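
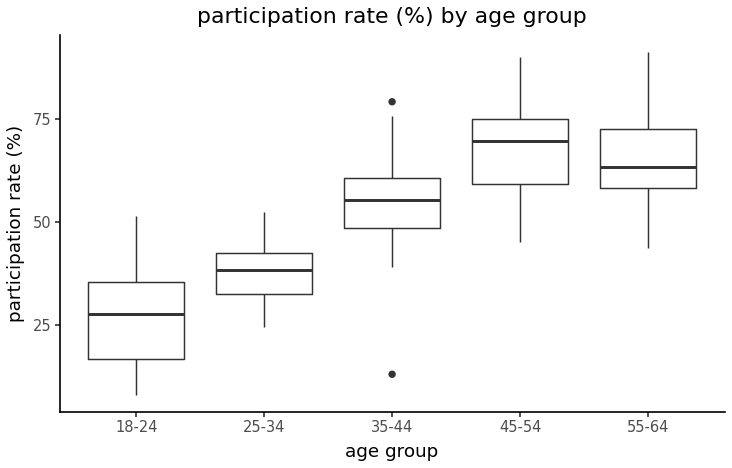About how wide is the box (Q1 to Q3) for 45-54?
≈ 15

Q3 ≈ 75, Q1 ≈ 60; IQR ≈ 15.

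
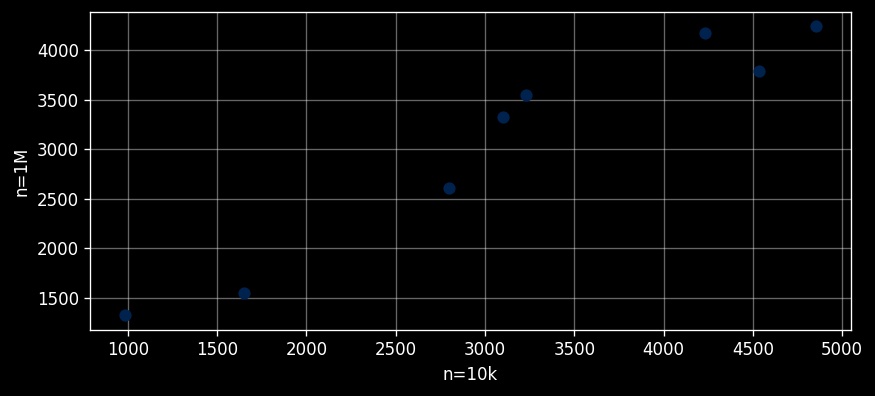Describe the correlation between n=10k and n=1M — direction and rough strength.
positive, strong

Points are positively correlated; strong (|r| ≈ 1.0).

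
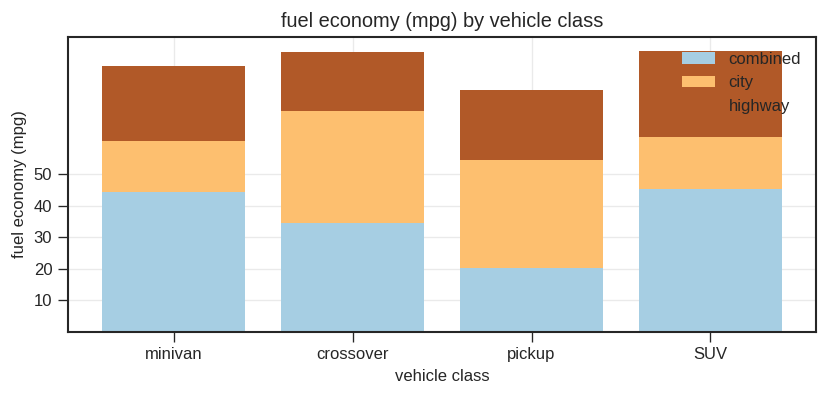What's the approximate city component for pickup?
≈ 30

city top ≈ 50, bottom ≈ 20; segment ≈ 30.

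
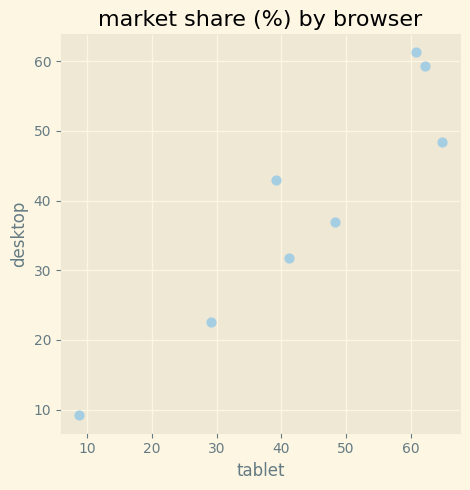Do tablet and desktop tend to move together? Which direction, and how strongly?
positive, strong

Points are positively correlated; strong (|r| ≈ 0.9).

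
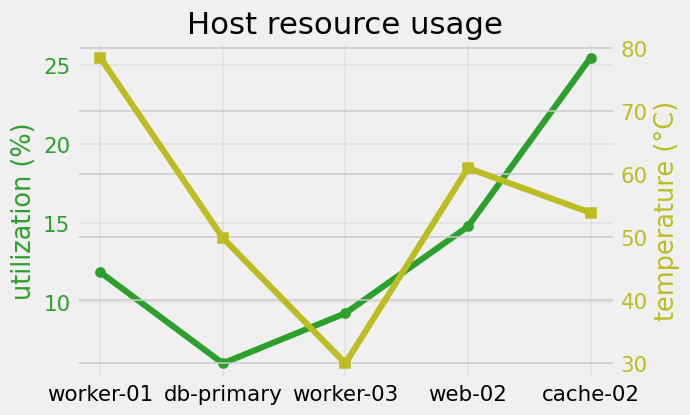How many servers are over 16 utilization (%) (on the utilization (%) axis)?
Above 16: cache-02.

1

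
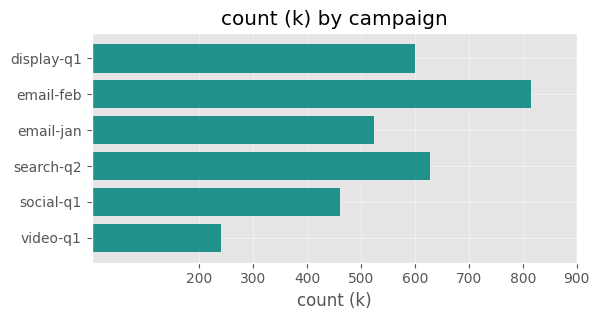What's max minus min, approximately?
≈ 600

Max email-feb ≈ 800, min video-q1 ≈ 200; range ≈ 600.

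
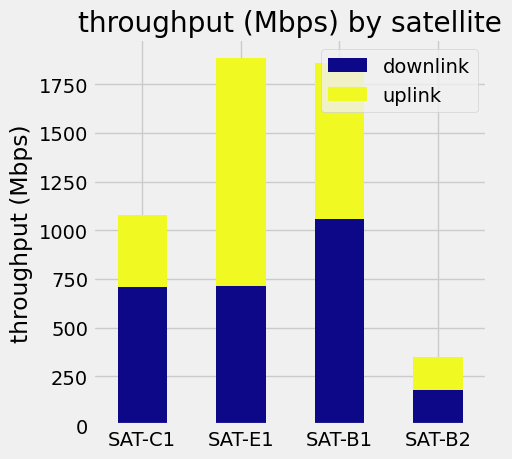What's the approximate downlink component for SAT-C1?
≈ 800

downlink top ≈ 800, bottom ≈ 0; segment ≈ 800.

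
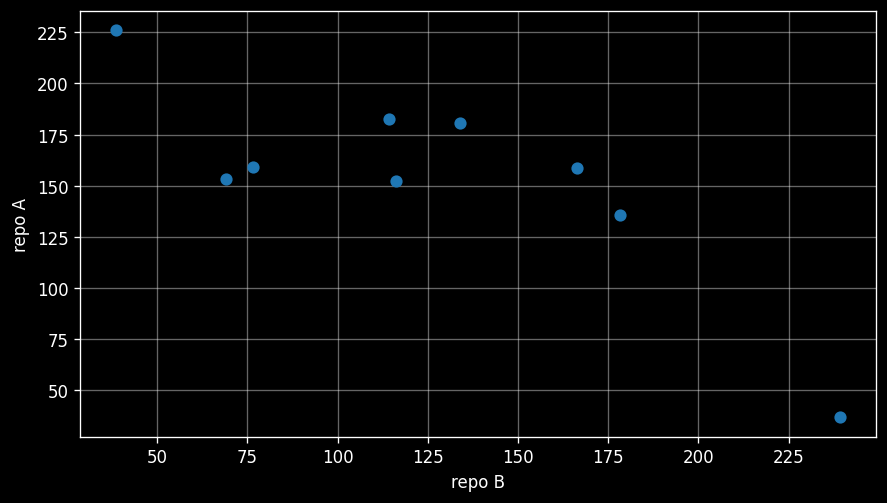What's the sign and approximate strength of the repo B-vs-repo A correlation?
negative, strong

Points are negatively correlated; strong (|r| ≈ 0.8).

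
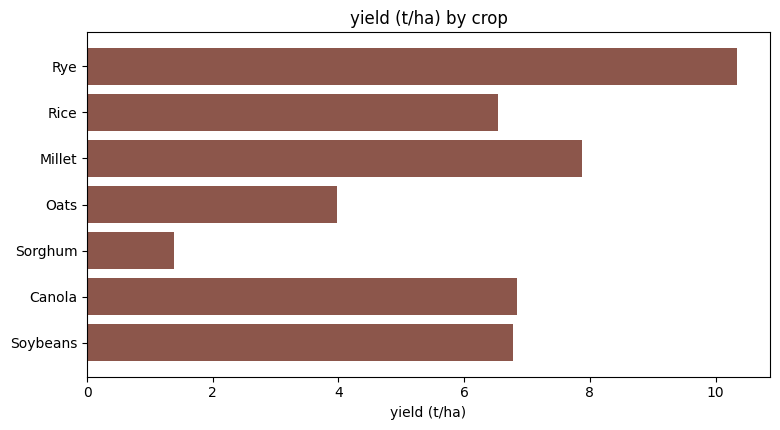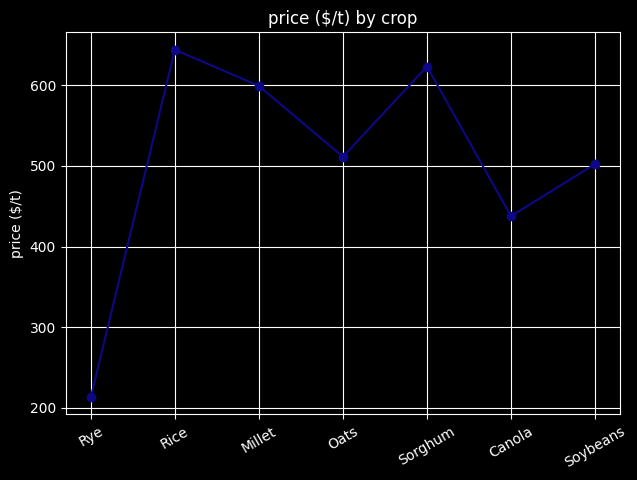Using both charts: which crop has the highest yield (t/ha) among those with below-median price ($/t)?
Rye

Chart 2 median price ($/t) ≈ 500; below-median crops: Rye, Canola, Soybeans. Among those, Rye has the highest yield (t/ha) (≈ 10).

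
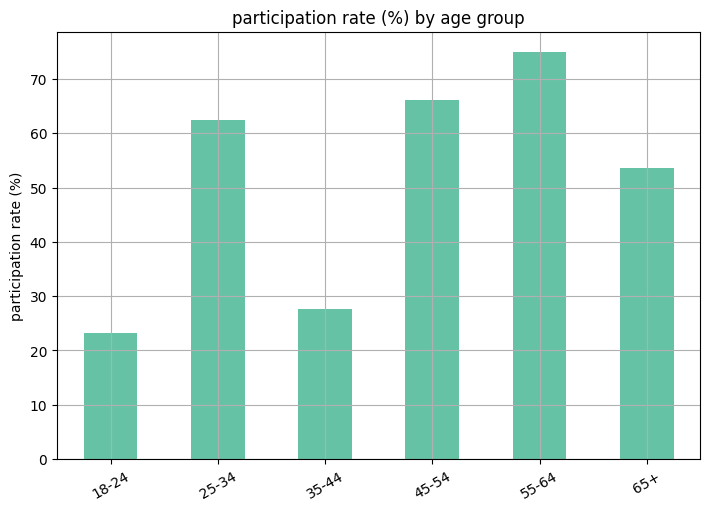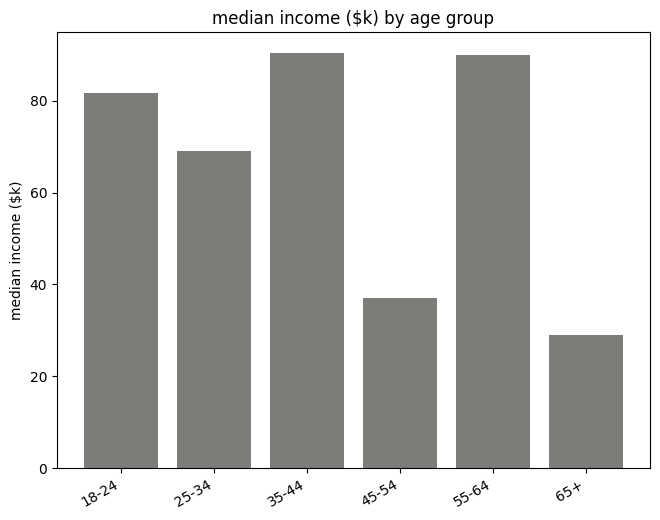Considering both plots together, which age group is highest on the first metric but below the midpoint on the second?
45-54

Chart 2 median median income ($k) ≈ 80; below-median age groups: 25-34, 45-54, 65+. Among those, 45-54 has the highest participation rate (%) (≈ 70).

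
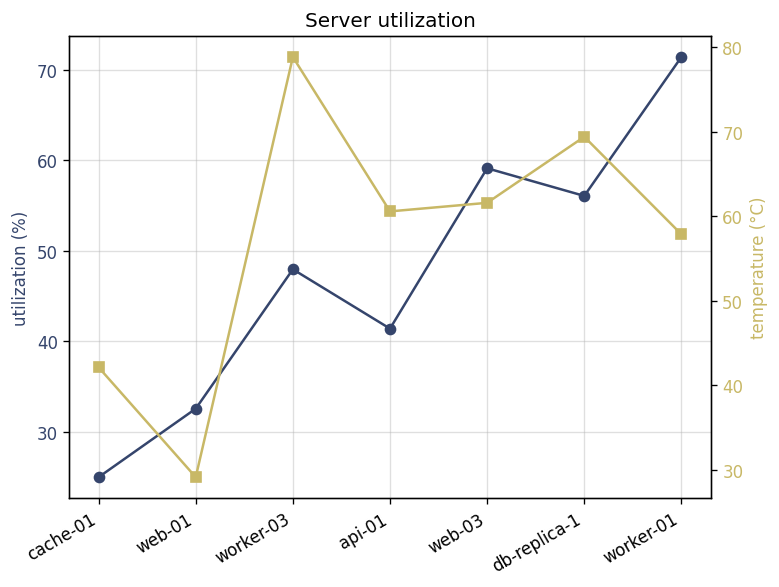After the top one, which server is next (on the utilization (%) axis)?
web-03

Top 3 (on the utilization (%) axis): worker-01 ≈ 70, web-03 ≈ 60, db-replica-1 ≈ 55.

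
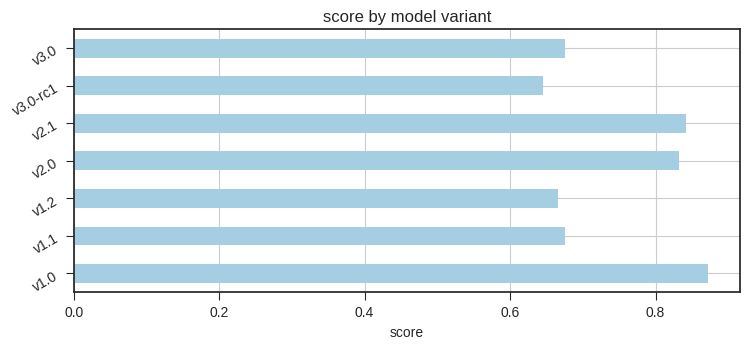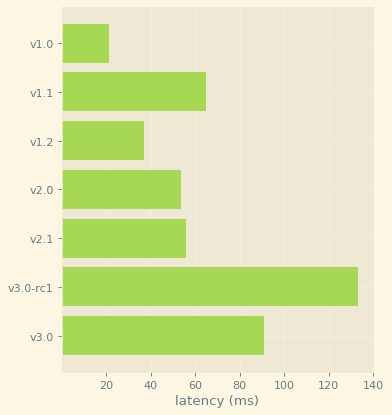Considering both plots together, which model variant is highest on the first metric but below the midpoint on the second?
Chart 2 median latency (ms) ≈ 60; below-median model variants: v1.0, v1.2, v2.0. Among those, v1.0 has the highest score (≈ 0.9).

v1.0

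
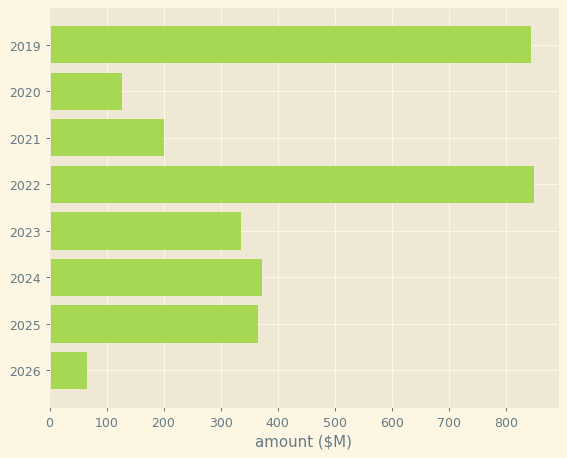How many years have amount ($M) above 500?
Above 500: 2019, 2022.

2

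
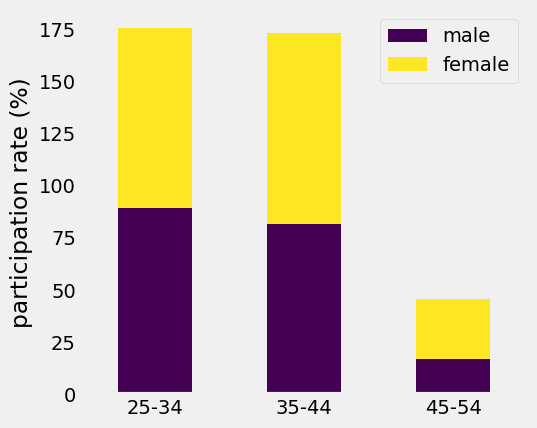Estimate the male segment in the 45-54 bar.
≈ 20

male top ≈ 20, bottom ≈ 0; segment ≈ 20.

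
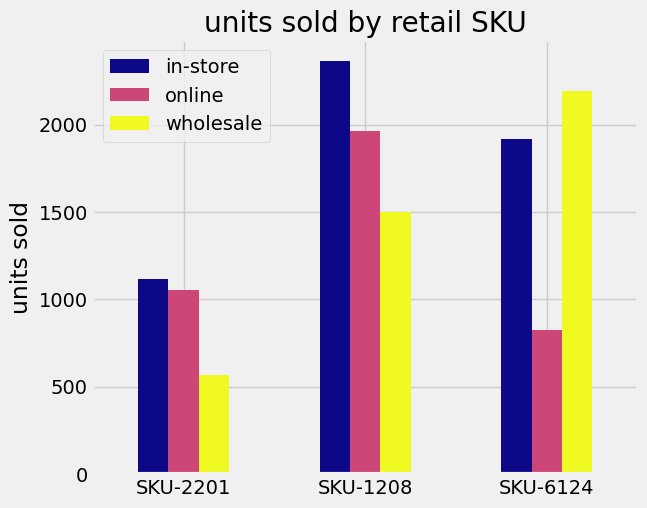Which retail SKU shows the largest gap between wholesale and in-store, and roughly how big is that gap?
SKU-1208: wholesale ≈ 1600, in-store ≈ 2400 → gap ≈ 800. Next-largest (SKU-2201) is only ≈ 600.

SKU-1208, ≈ 800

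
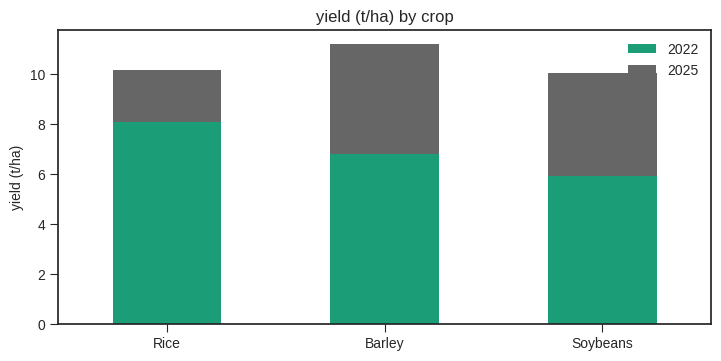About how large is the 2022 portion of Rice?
2022 top ≈ 8, bottom ≈ 0; segment ≈ 8.

≈ 8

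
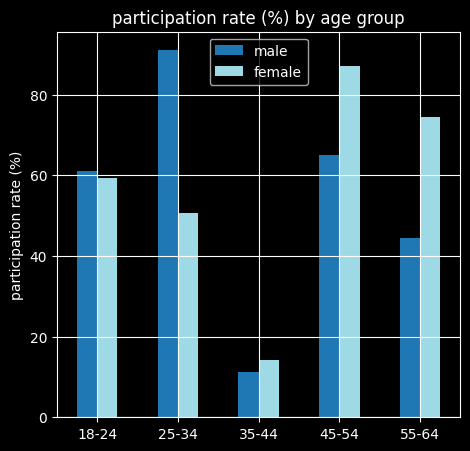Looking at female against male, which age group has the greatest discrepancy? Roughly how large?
25-34: female ≈ 50, male ≈ 90 → gap ≈ 40. Next-largest (55-64) is only ≈ 30.

25-34, ≈ 40 %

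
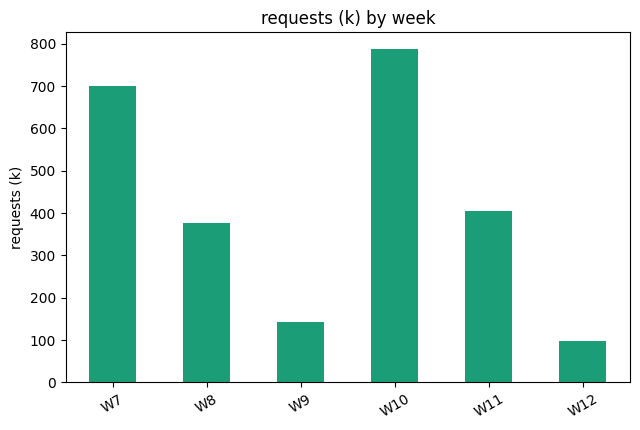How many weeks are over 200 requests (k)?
Above 200: W7, W8, W10, W11.

4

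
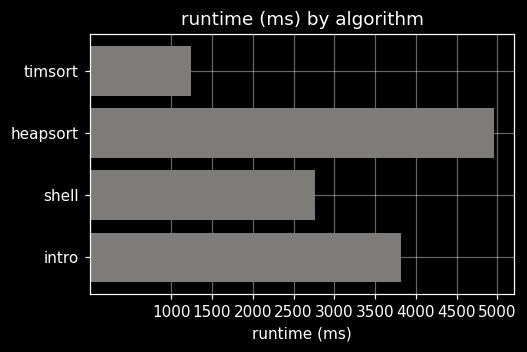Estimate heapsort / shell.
≈ 1.67×

heapsort ≈ 5000, shell ≈ 3000; 5000/3000 ≈ 1.67.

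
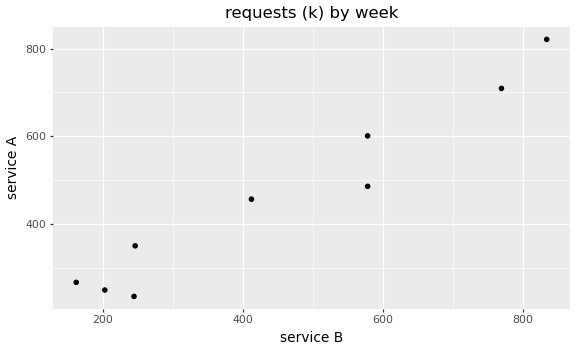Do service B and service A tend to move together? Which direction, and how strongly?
Points are positively correlated; strong (|r| ≈ 1.0).

positive, strong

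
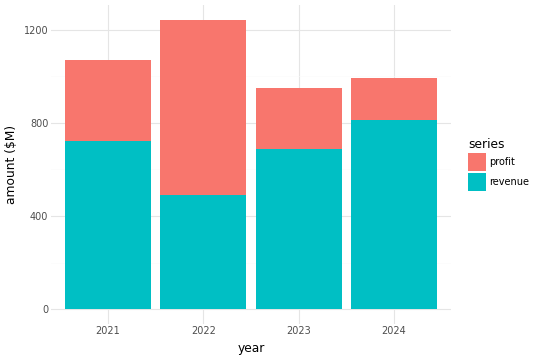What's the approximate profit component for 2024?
≈ 200

profit top ≈ 1000, bottom ≈ 800; segment ≈ 200.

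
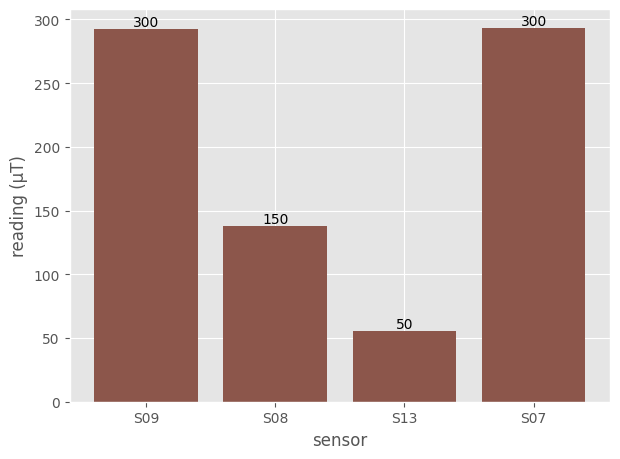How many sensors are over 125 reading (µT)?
Above 125: S09, S08, S07.

3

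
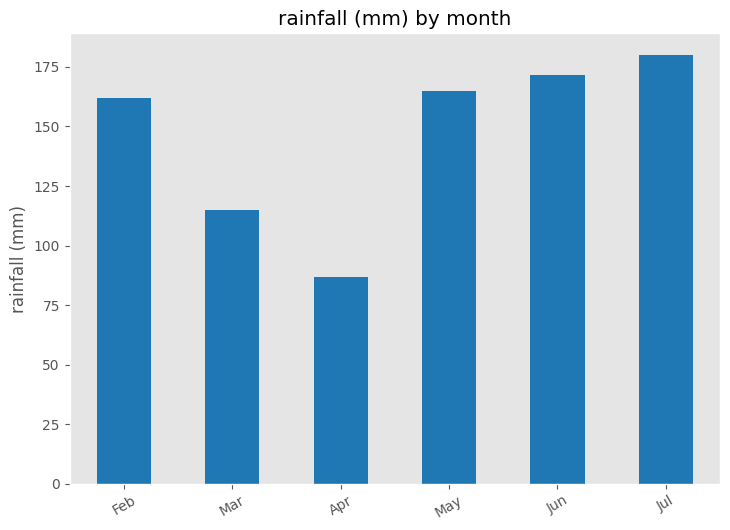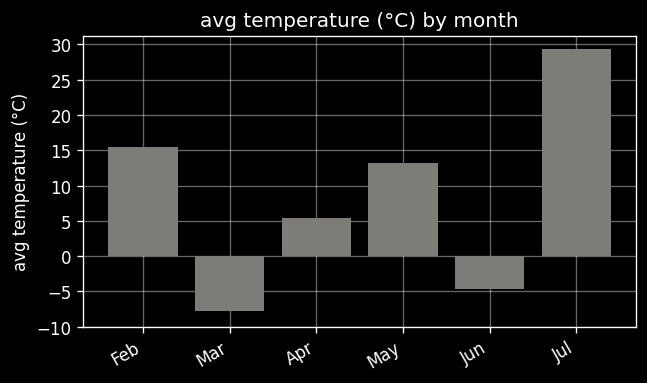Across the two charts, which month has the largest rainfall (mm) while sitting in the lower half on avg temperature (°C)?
Chart 2 median avg temperature (°C) ≈ 10; below-median months: Mar, Apr, Jun. Among those, Jun has the highest rainfall (mm) (≈ 180).

Jun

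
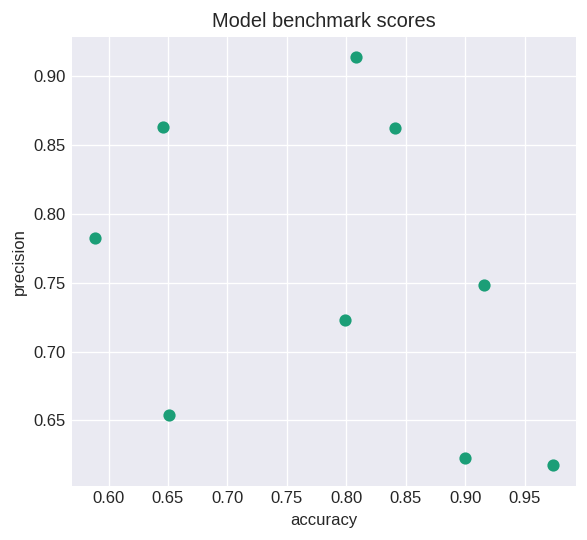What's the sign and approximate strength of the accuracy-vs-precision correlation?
negative, weak

Points are negatively correlated; weak (|r| ≈ 0.3).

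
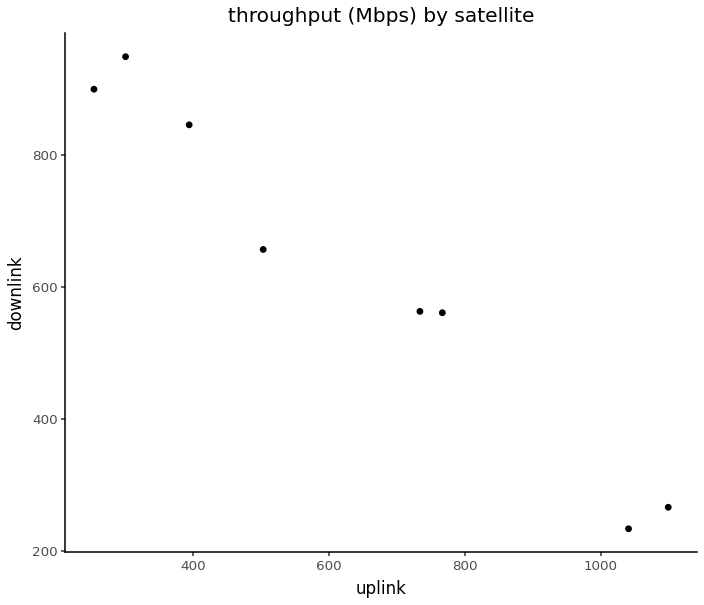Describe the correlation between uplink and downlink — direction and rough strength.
negative, strong

Points are negatively correlated; strong (|r| ≈ 1.0).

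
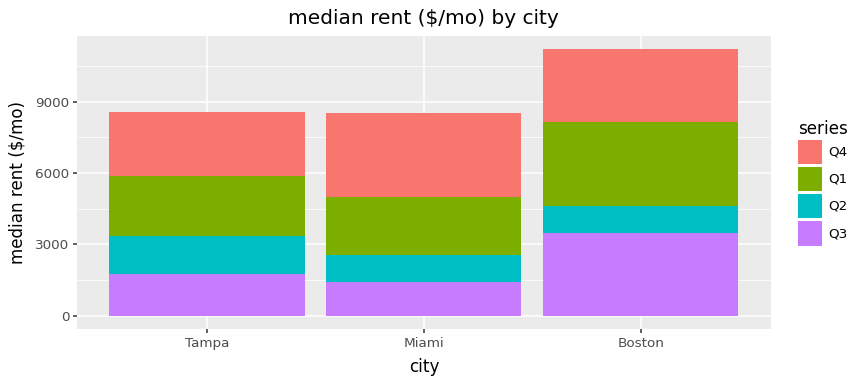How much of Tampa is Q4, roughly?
≈ 3000

Q4 top ≈ 9000, bottom ≈ 6000; segment ≈ 3000.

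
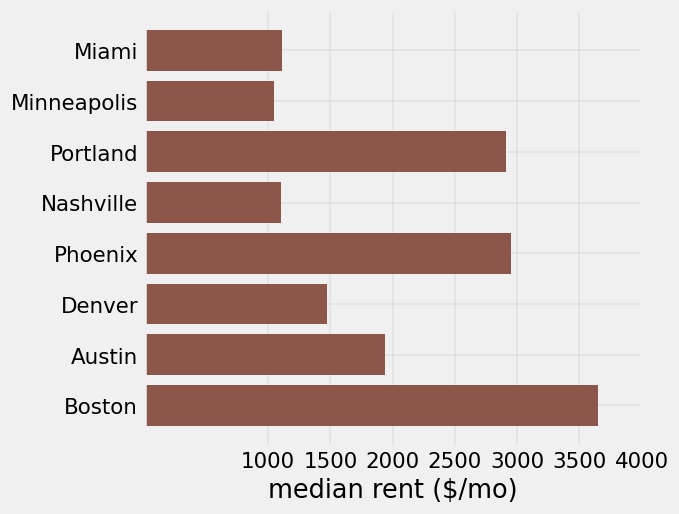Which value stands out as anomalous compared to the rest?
Boston ≈ 3500; the rest sit between ≈ 1000 and ≈ 3000.

Boston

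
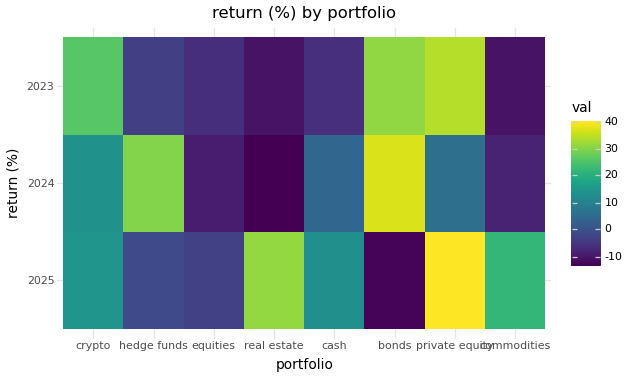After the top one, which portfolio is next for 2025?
real estate

Top 3 for 2025: private equity ≈ 40, real estate ≈ 30, commodities ≈ 20.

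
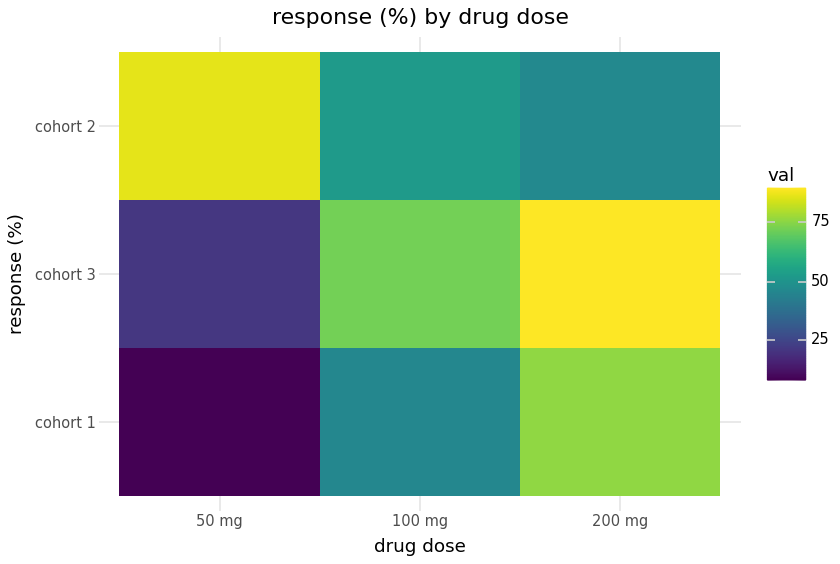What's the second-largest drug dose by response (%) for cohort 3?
Top 3 for cohort 3: 200 mg ≈ 90, 100 mg ≈ 70, 50 mg ≈ 20.

100 mg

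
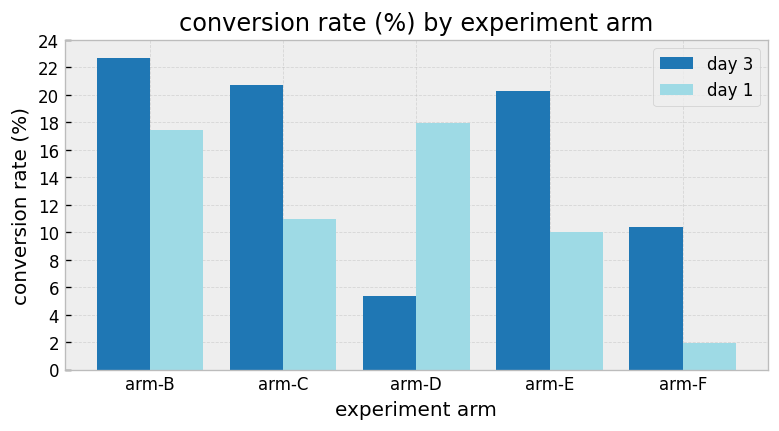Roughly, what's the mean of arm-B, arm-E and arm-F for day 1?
(18 + 10 + 2) / 3 ≈ 10.

≈ 10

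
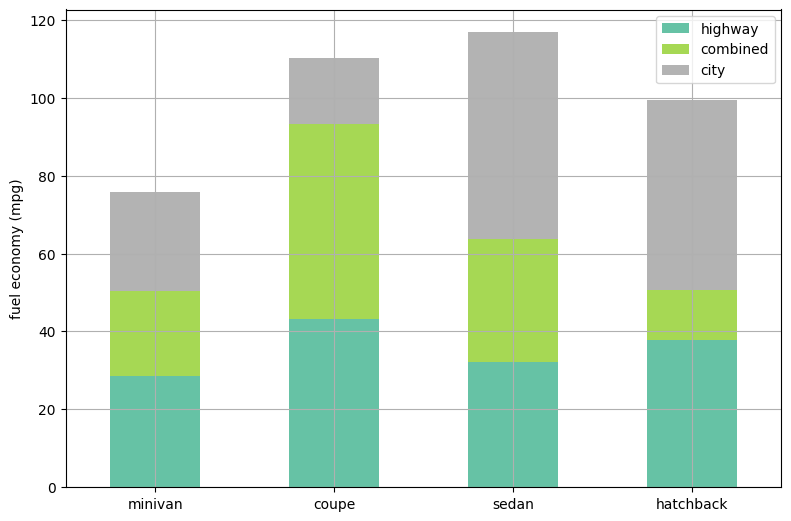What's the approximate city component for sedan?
≈ 60

city top ≈ 120, bottom ≈ 60; segment ≈ 60.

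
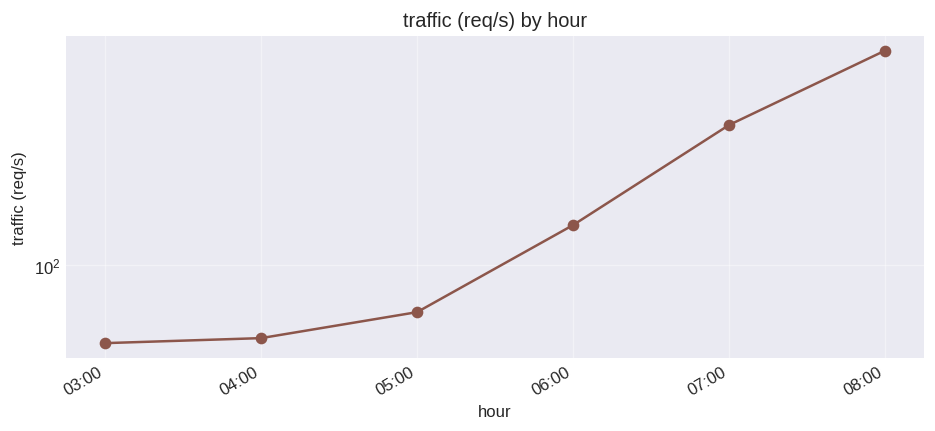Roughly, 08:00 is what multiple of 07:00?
08:00 ≈ 500, 07:00 ≈ 300; 500/300 ≈ 1.67.

≈ 1.67×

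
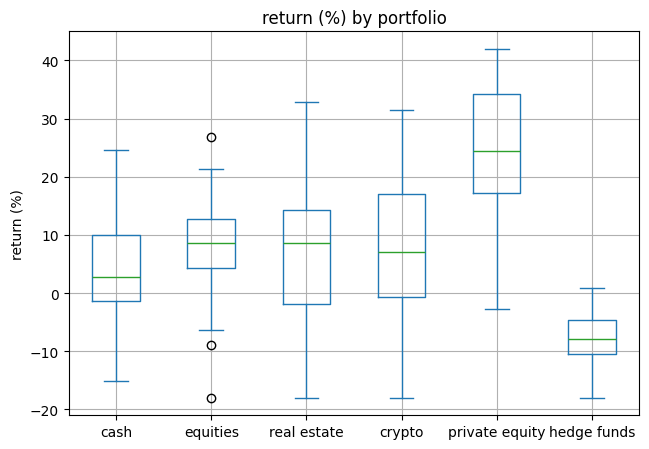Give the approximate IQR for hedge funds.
Q3 ≈ -5, Q1 ≈ -10; IQR ≈ 5.

≈ 5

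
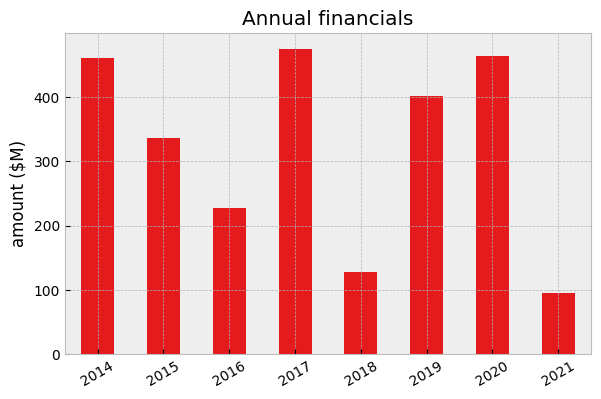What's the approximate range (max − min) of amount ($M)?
≈ 400

Max 2017 ≈ 500, min 2021 ≈ 100; range ≈ 400.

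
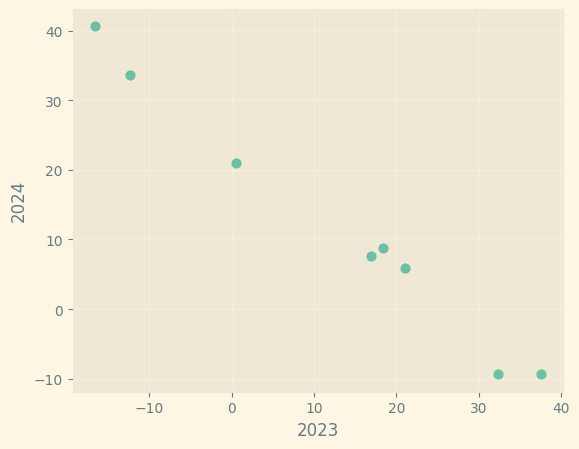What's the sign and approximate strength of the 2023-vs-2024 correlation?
negative, strong

Points are negatively correlated; strong (|r| ≈ 1.0).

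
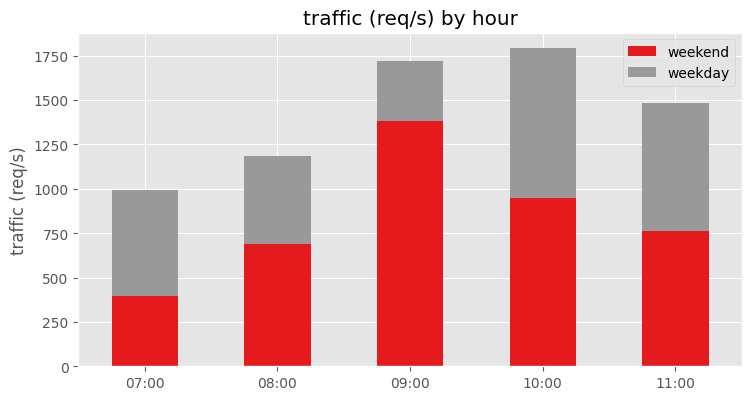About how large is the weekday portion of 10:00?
≈ 800

weekday top ≈ 1800, bottom ≈ 1000; segment ≈ 800.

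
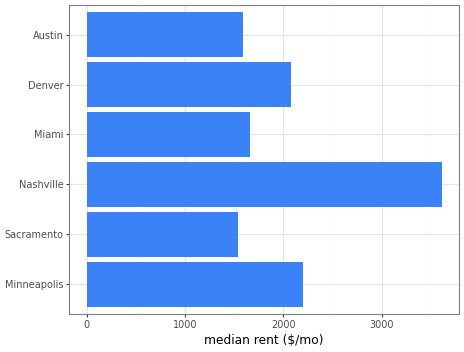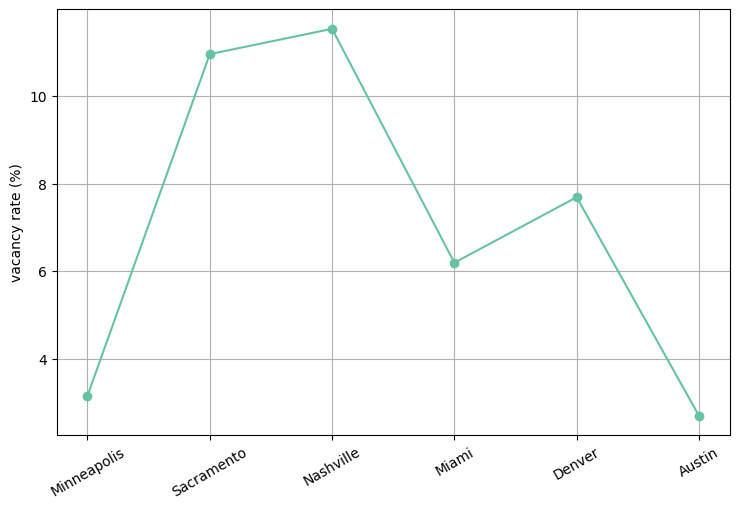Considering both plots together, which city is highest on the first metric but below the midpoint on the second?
Chart 2 median vacancy rate (%) ≈ 6; below-median cities: Minneapolis, Miami, Austin. Among those, Minneapolis has the highest median rent ($/mo) (≈ 2000).

Minneapolis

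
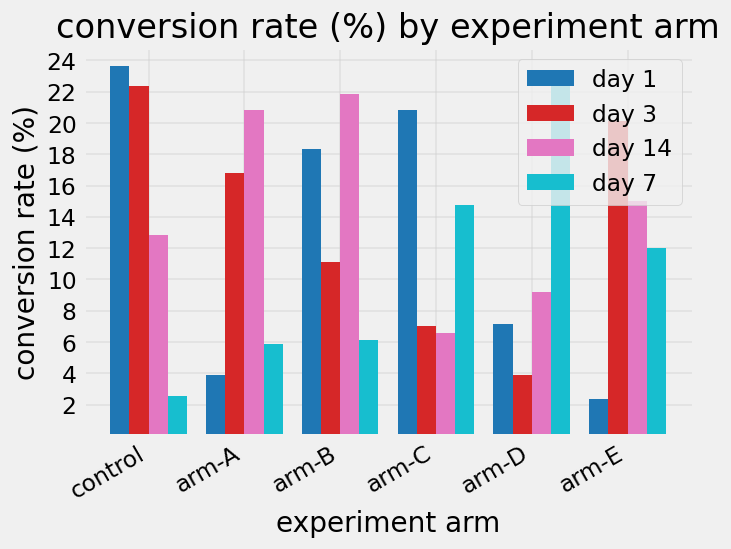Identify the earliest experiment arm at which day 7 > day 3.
arm-B: day 7 ≈ 6 vs day 3 ≈ 12 (not yet); arm-C: day 7 ≈ 14 vs day 3 ≈ 8 (first crossover).

arm-C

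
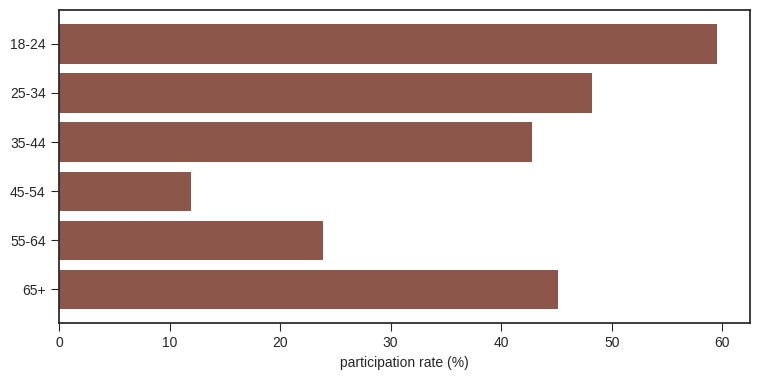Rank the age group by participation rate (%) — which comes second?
Top 3: 18-24 ≈ 60, 25-34 ≈ 50, 65+ ≈ 45.

25-34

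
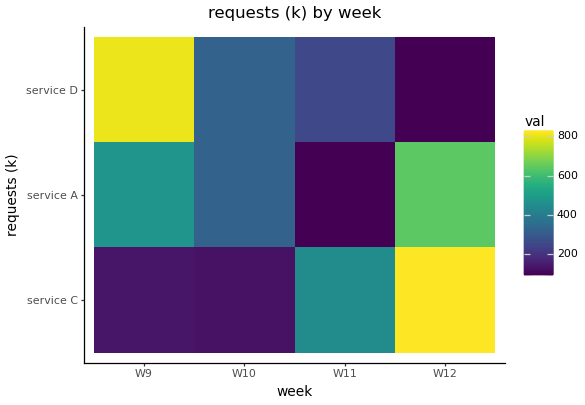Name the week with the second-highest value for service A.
Top 3 for service A: W12 ≈ 600, W9 ≈ 500, W10 ≈ 300.

W9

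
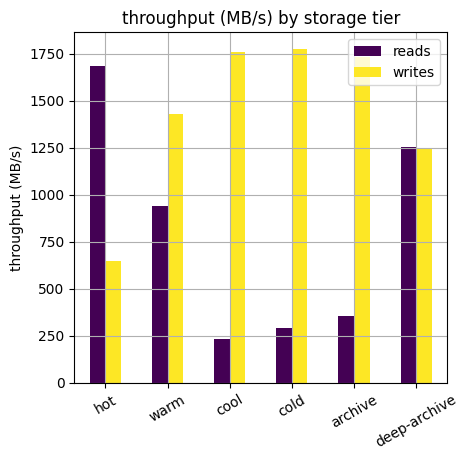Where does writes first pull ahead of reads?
hot: writes ≈ 600 vs reads ≈ 1600 (not yet); warm: writes ≈ 1400 vs reads ≈ 1000 (first crossover).

warm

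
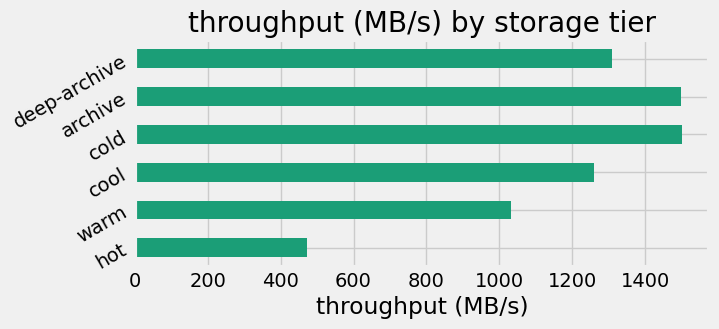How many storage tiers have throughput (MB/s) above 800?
Above 800: warm, cool, cold, archive, deep-archive.

5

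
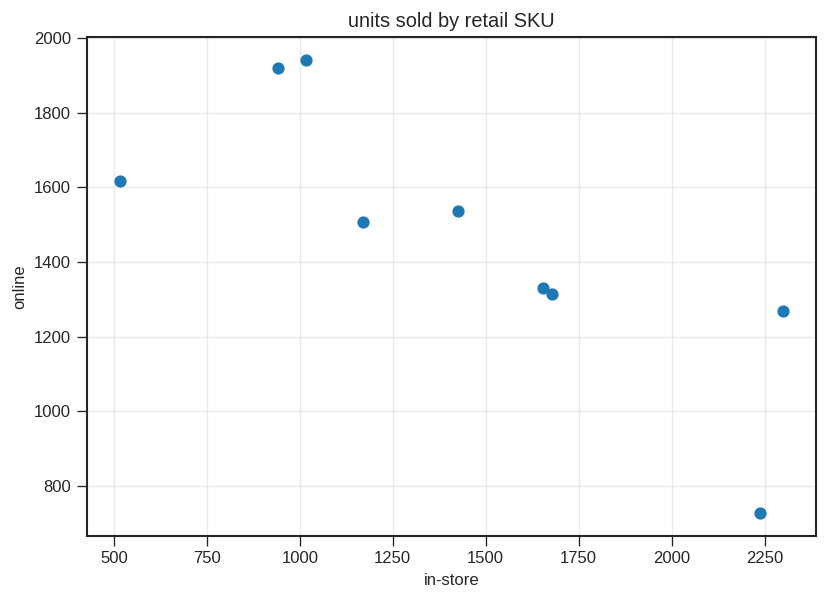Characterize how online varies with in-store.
negative, strong

Points are negatively correlated; strong (|r| ≈ 0.8).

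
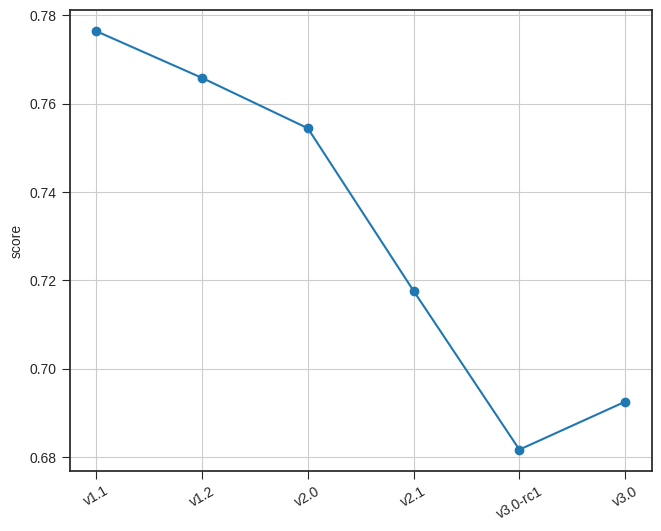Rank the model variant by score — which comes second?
v1.2

Top 3: v1.1 ≈ 0.78, v1.2 ≈ 0.77, v2.0 ≈ 0.75.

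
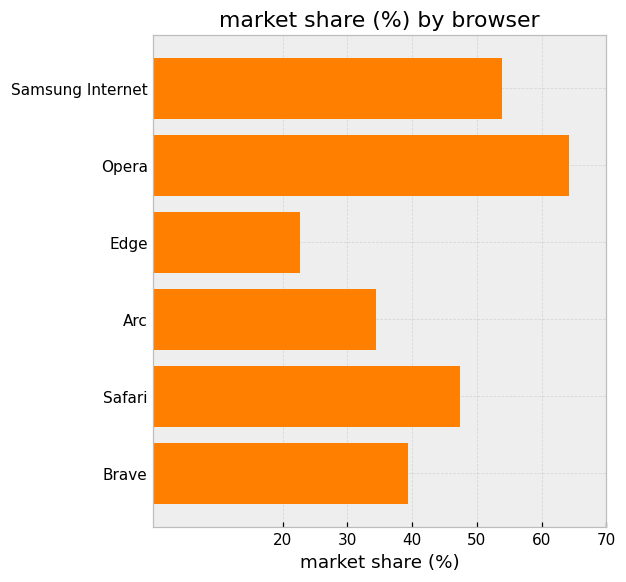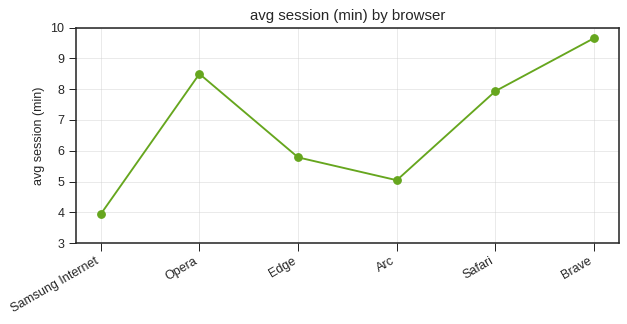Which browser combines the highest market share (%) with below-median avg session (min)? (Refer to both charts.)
Samsung Internet

Chart 2 median avg session (min) ≈ 7; below-median browsers: Samsung Internet, Edge, Arc. Among those, Samsung Internet has the highest market share (%) (≈ 50).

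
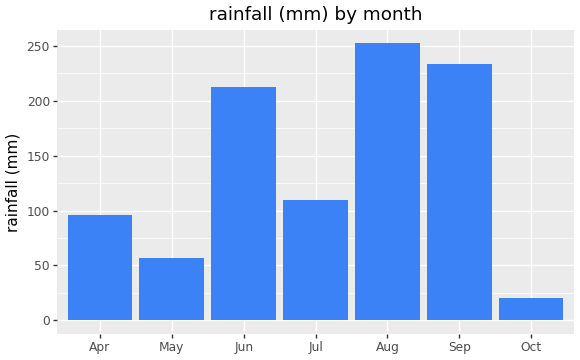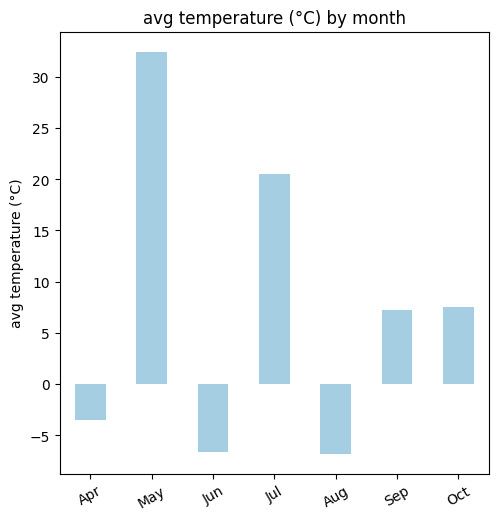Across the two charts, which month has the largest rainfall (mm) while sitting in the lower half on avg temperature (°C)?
Aug

Chart 2 median avg temperature (°C) ≈ 5; below-median months: Apr, Jun, Aug. Among those, Aug has the highest rainfall (mm) (≈ 250).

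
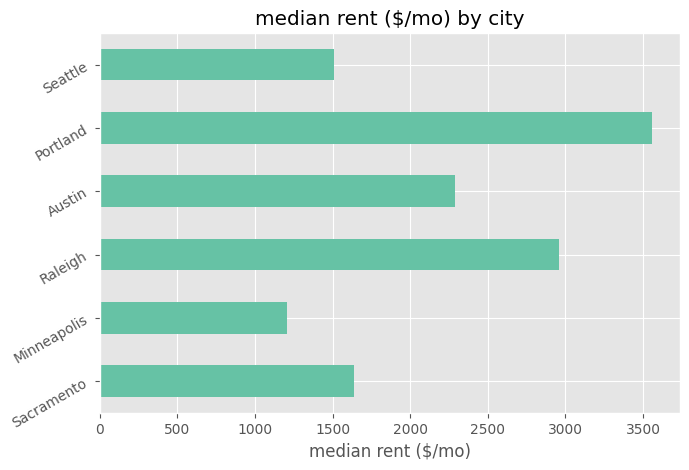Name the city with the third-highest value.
Austin

Top 4: Portland ≈ 3500, Raleigh ≈ 3000, Austin ≈ 2500, Sacramento ≈ 1500.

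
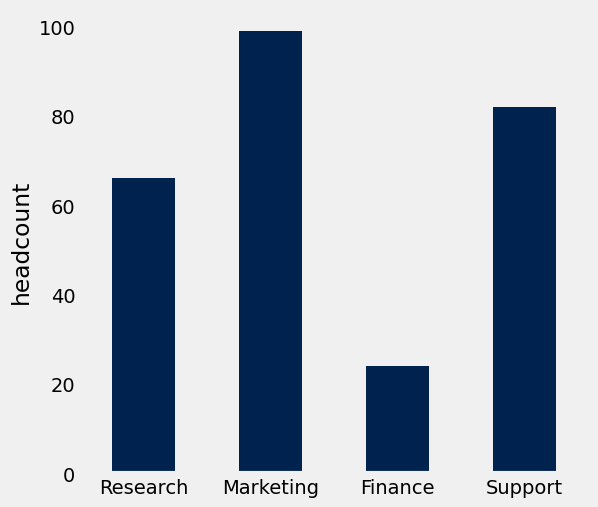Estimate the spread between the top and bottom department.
Max Marketing ≈ 100, min Finance ≈ 20; range ≈ 80.

≈ 80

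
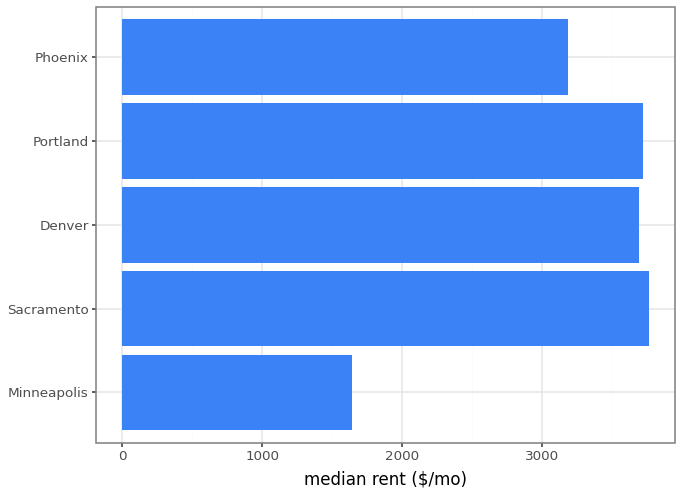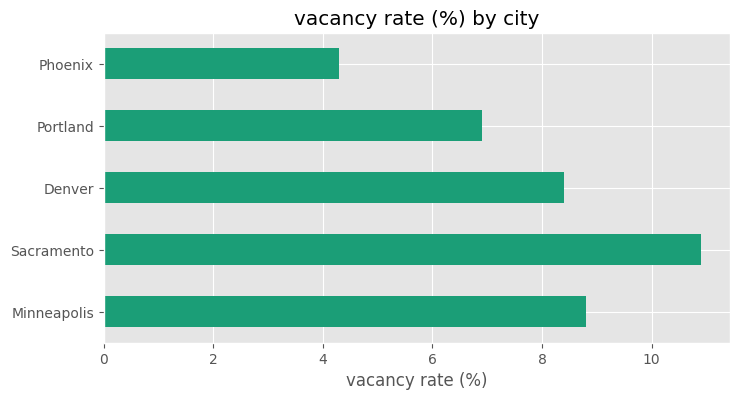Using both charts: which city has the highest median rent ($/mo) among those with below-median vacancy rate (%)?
Portland

Chart 2 median vacancy rate (%) ≈ 8; below-median cities: Portland, Phoenix. Among those, Portland has the highest median rent ($/mo) (≈ 3500).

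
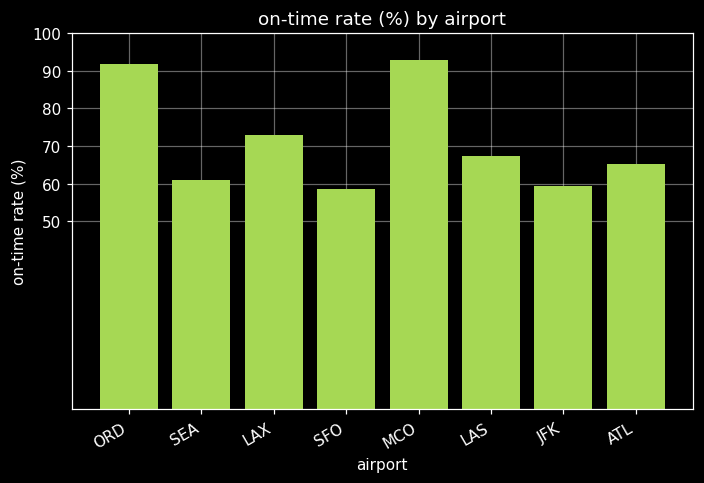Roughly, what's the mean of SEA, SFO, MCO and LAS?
≈ 70

(60 + 60 + 90 + 70) / 4 ≈ 70.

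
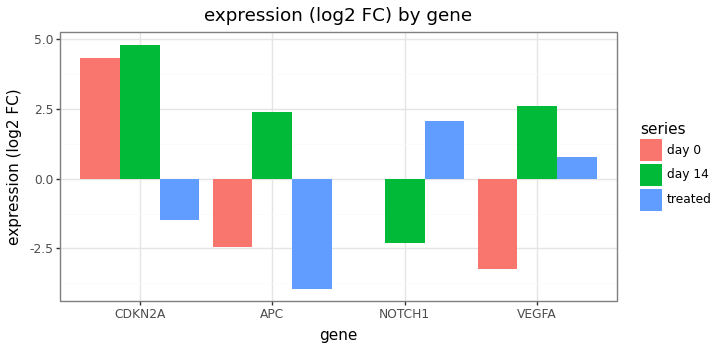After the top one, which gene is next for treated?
Top 3 for treated: NOTCH1 ≈ 2, VEGFA ≈ 1, CDKN2A ≈ -1.

VEGFA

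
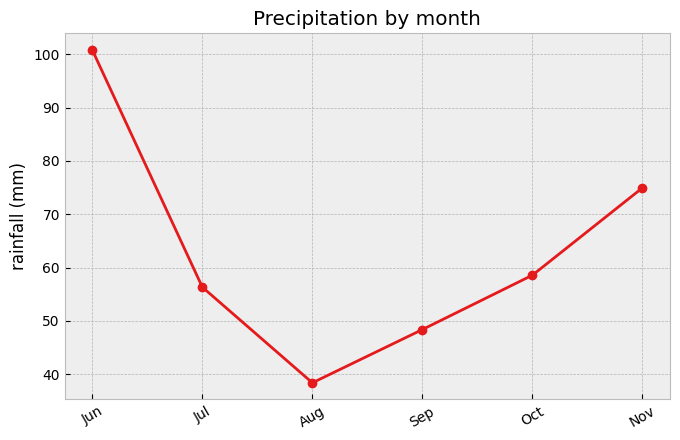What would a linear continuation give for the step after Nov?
Last three: 50, 60, 70 → slope ≈ 10/step → next ≈ 80.

≈ 80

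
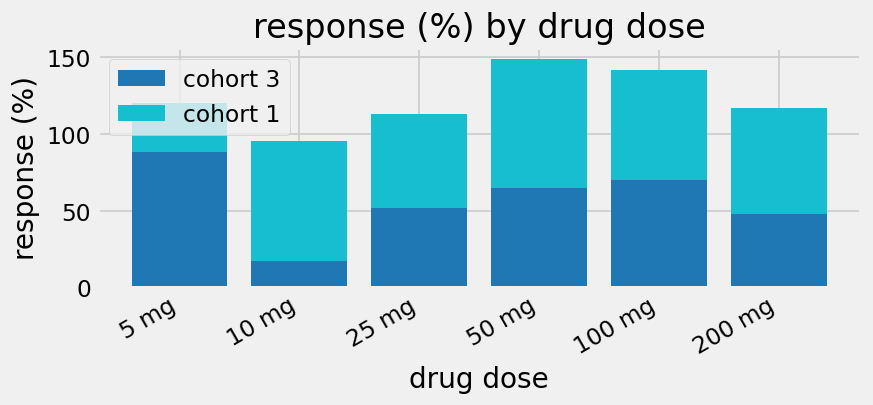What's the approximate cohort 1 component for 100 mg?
≈ 60

cohort 1 top ≈ 140, bottom ≈ 80; segment ≈ 60.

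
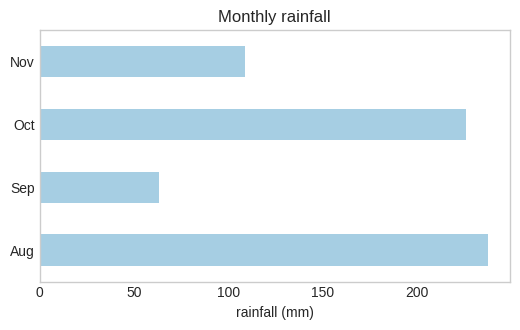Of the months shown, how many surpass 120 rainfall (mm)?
2

Above 120: Aug, Oct.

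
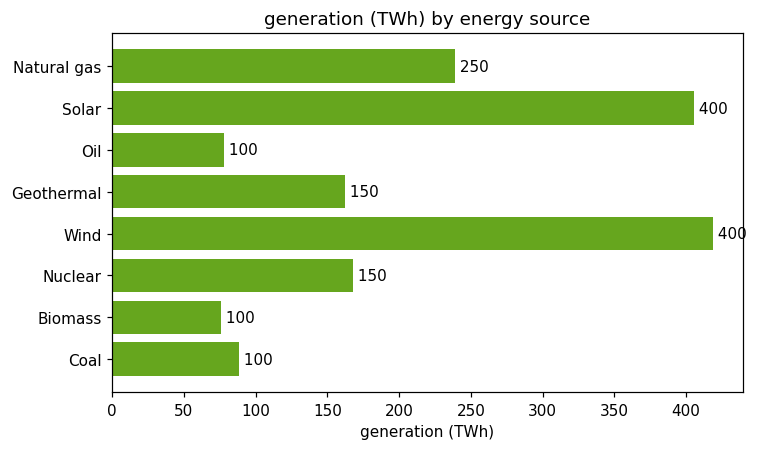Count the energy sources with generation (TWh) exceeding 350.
2

Above 350: Solar, Wind.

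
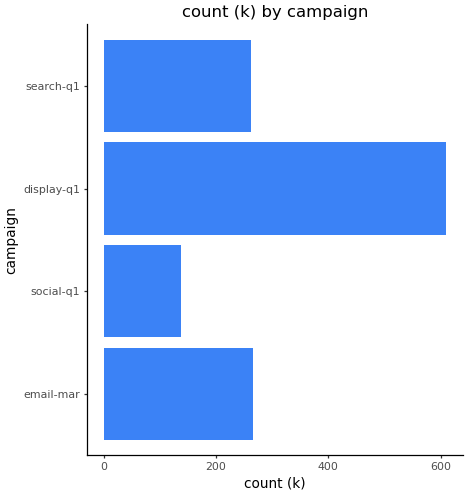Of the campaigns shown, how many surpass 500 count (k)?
1

Above 500: display-q1.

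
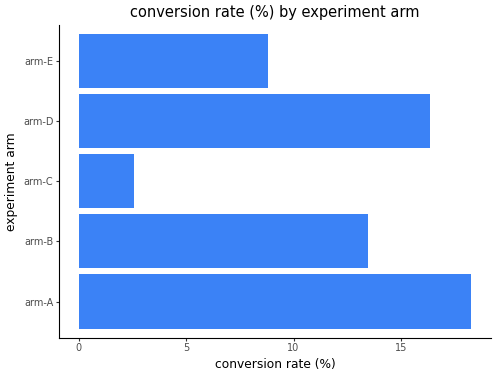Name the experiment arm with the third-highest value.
arm-B

Top 4: arm-A ≈ 18, arm-D ≈ 16, arm-B ≈ 14, arm-E ≈ 8.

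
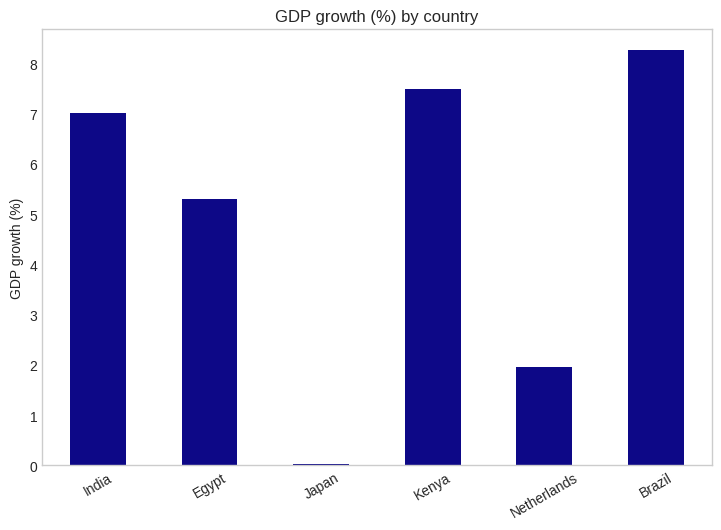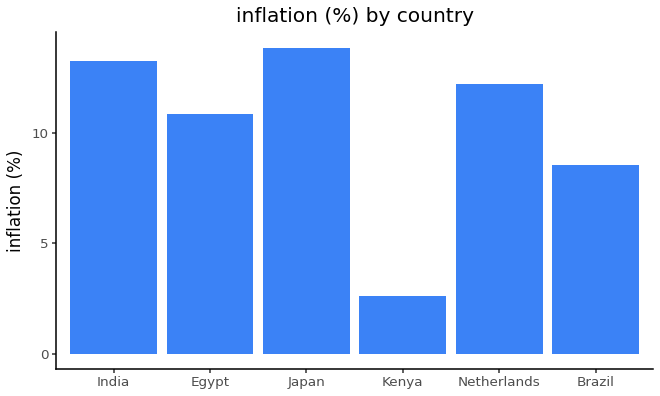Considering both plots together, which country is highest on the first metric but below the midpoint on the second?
Brazil

Chart 2 median inflation (%) ≈ 12; below-median countries: Egypt, Kenya, Brazil. Among those, Brazil has the highest GDP growth (%) (≈ 8).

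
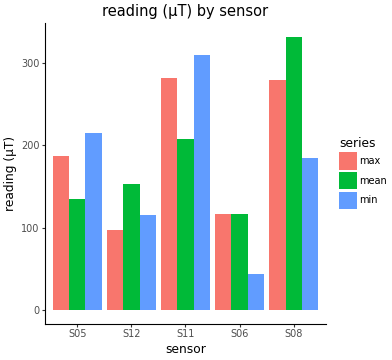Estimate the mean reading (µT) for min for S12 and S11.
≈ 200

(100 + 300) / 2 ≈ 200.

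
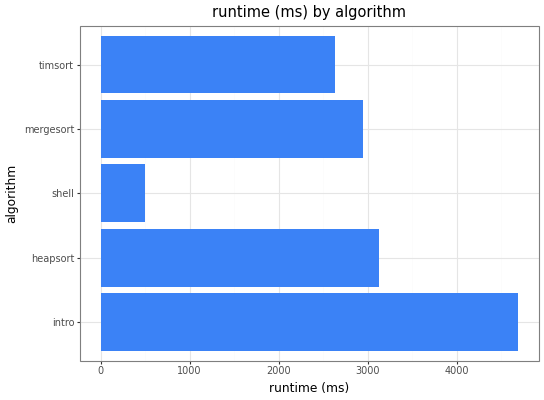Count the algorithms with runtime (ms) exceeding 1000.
4

Above 1000: intro, heapsort, mergesort, timsort.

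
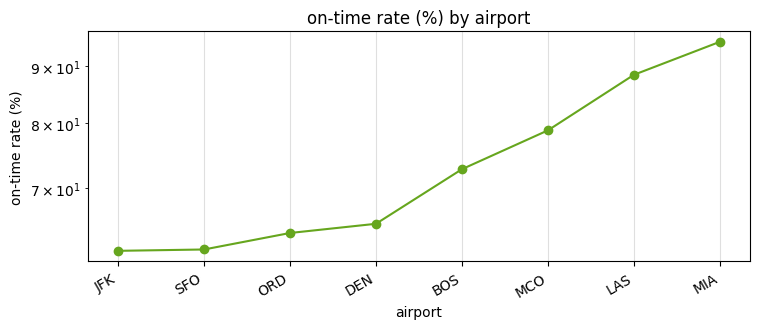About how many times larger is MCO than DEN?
MCO ≈ 80, DEN ≈ 65; 80/65 ≈ 1.23.

≈ 1.23×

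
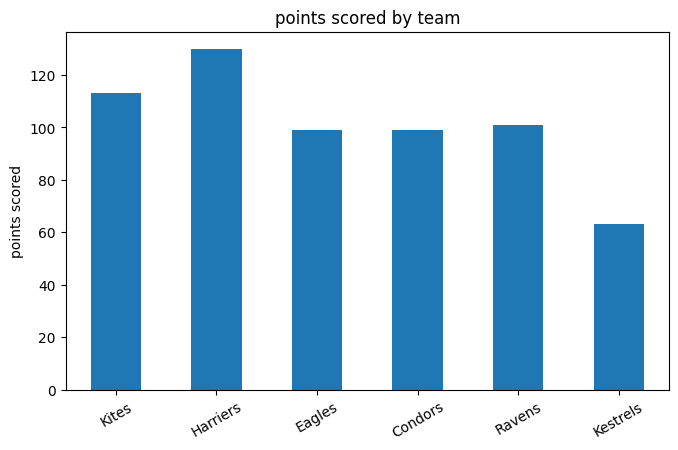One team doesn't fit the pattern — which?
Kestrels

Kestrels ≈ 60; the rest sit between ≈ 100 and ≈ 120.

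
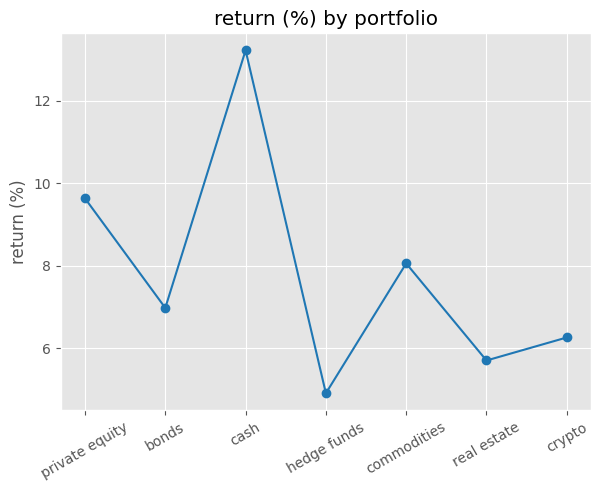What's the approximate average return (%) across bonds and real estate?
≈ 6

(7 + 6) / 2 ≈ 6.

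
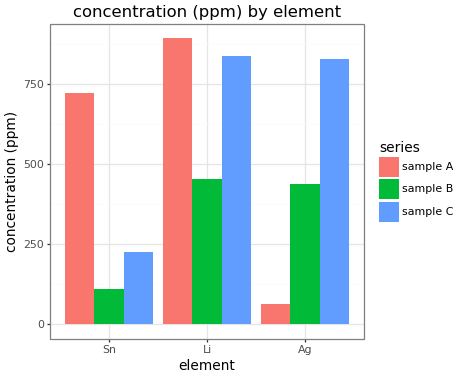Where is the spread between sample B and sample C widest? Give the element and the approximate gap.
Ag: sample B ≈ 400, sample C ≈ 800 → gap ≈ 400. Next-largest (Li) is only ≈ 300.

Ag, ≈ 400 ppm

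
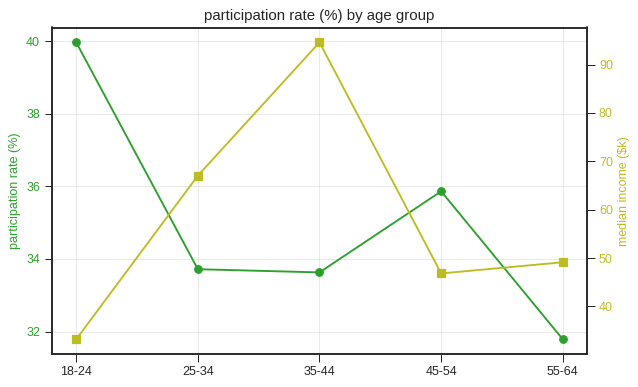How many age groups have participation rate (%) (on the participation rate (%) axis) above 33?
4

Above 33: 18-24, 25-34, 35-44, 45-54.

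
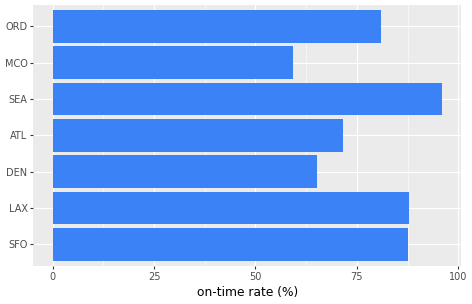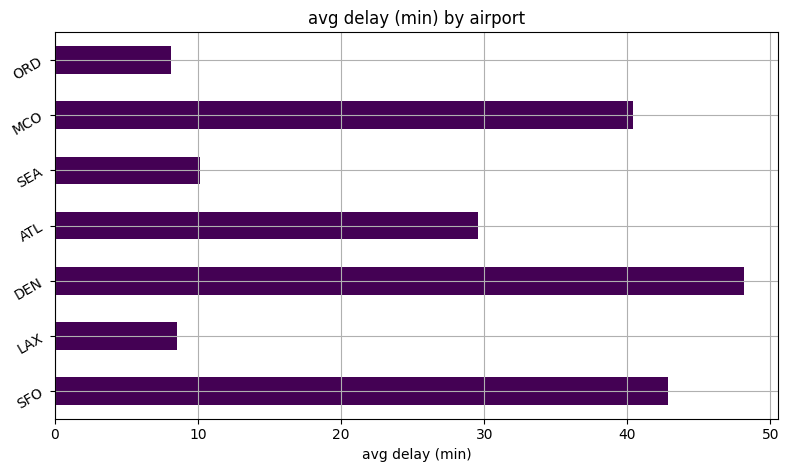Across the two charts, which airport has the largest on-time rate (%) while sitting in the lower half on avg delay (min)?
SEA

Chart 2 median avg delay (min) ≈ 30; below-median airports: LAX, SEA, ORD. Among those, SEA has the highest on-time rate (%) (≈ 100).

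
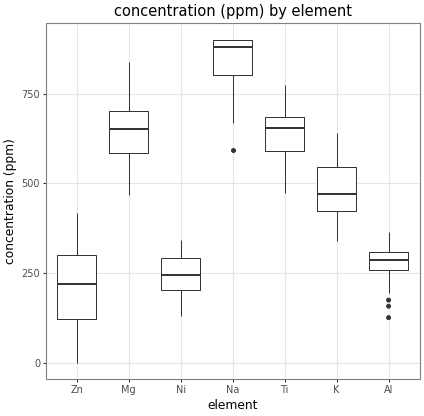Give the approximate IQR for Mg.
Q3 ≈ 700, Q1 ≈ 600; IQR ≈ 100.

≈ 100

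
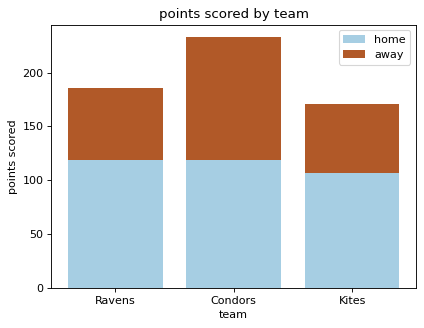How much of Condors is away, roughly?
away top ≈ 240, bottom ≈ 120; segment ≈ 120.

≈ 120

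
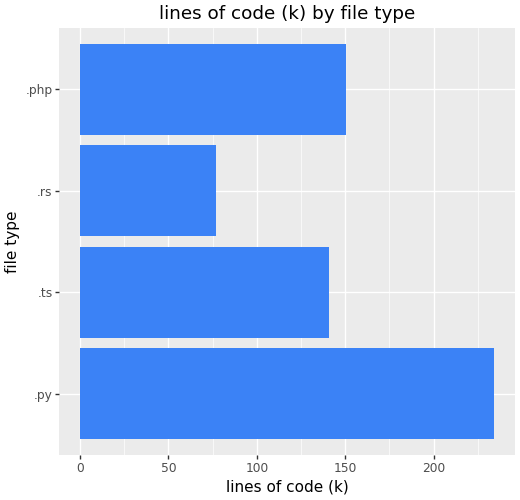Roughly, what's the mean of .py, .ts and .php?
(240 + 140 + 160) / 3 ≈ 180.

≈ 180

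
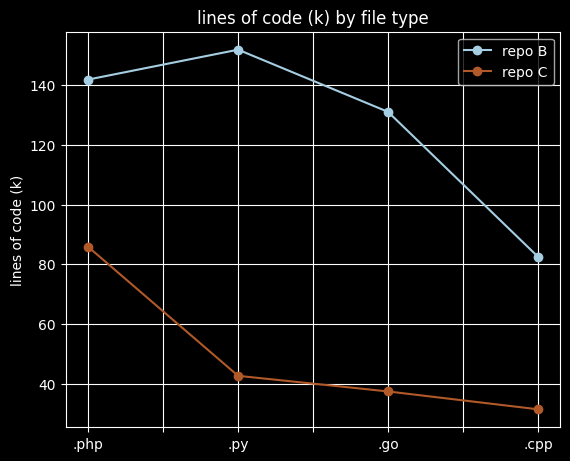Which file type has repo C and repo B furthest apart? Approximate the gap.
.py, ≈ 120 k

.py: repo C ≈ 40, repo B ≈ 160 → gap ≈ 120. Next-largest (.go) is only ≈ 100.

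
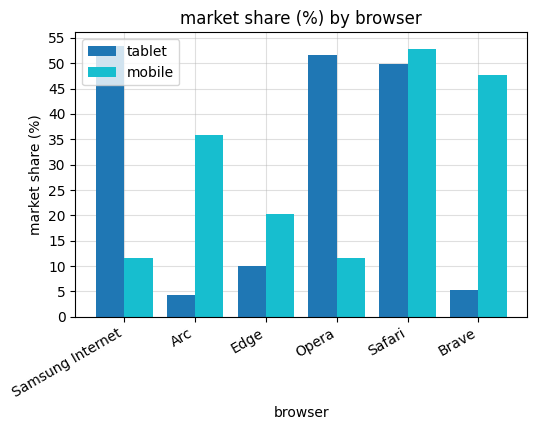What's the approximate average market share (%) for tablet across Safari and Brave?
(50 + 5) / 2 ≈ 28.

≈ 28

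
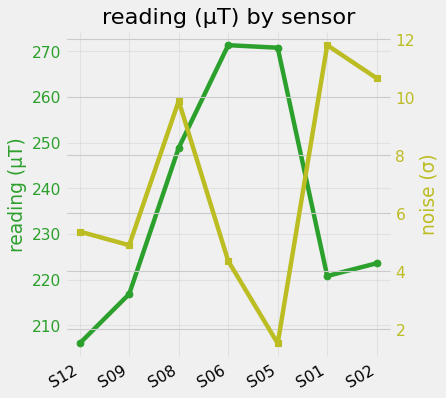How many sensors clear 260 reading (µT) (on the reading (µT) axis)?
Above 260: S06, S05.

2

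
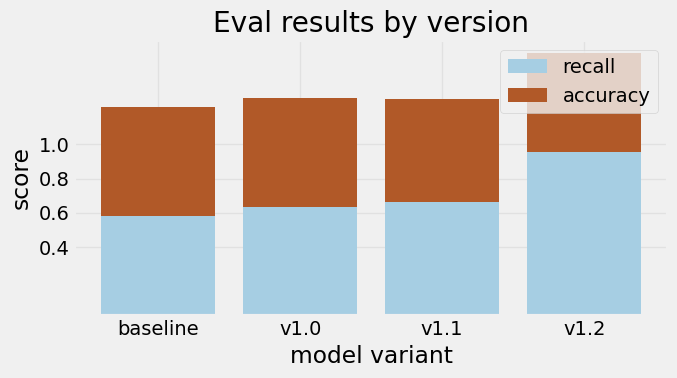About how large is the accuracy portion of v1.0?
≈ 0.6

accuracy top ≈ 1.2, bottom ≈ 0.6; segment ≈ 0.6.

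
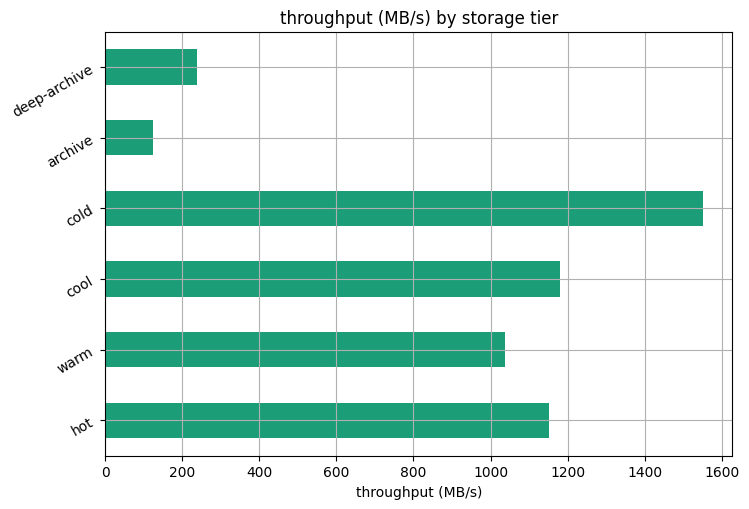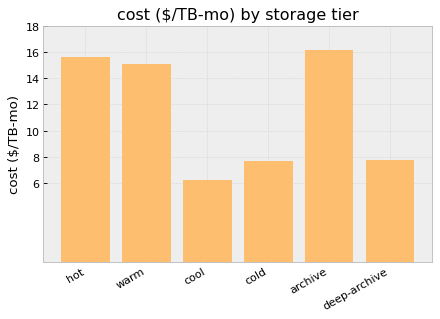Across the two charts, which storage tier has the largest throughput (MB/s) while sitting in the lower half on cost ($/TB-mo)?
Chart 2 median cost ($/TB-mo) ≈ 12; below-median storage tiers: cool, cold, deep-archive. Among those, cold has the highest throughput (MB/s) (≈ 1600).

cold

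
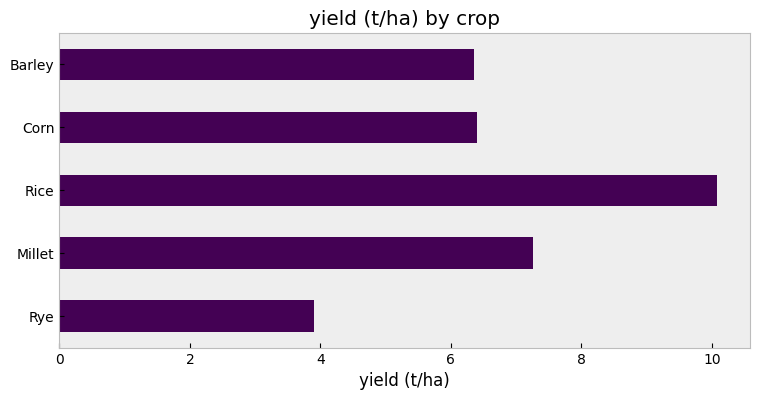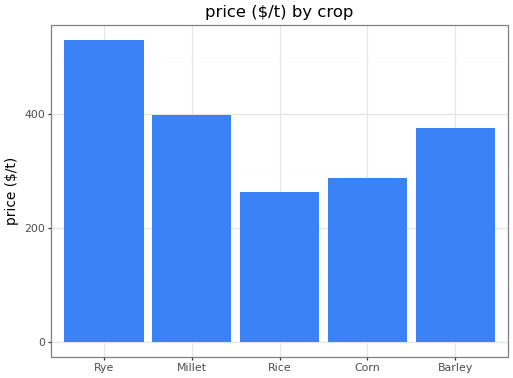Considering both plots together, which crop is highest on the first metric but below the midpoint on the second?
Rice

Chart 2 median price ($/t) ≈ 400; below-median crops: Rice, Corn. Among those, Rice has the highest yield (t/ha) (≈ 10).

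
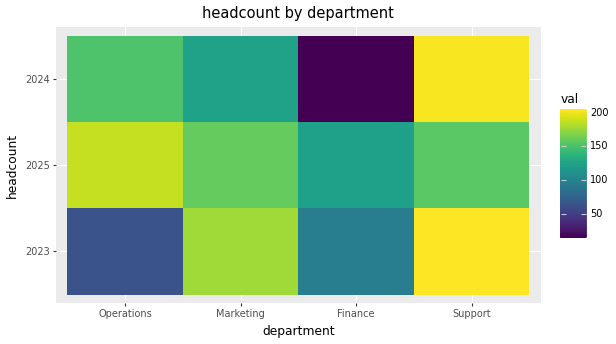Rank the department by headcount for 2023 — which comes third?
Finance

Top 4 for 2023: Support ≈ 200, Marketing ≈ 180, Finance ≈ 100, Operations ≈ 60.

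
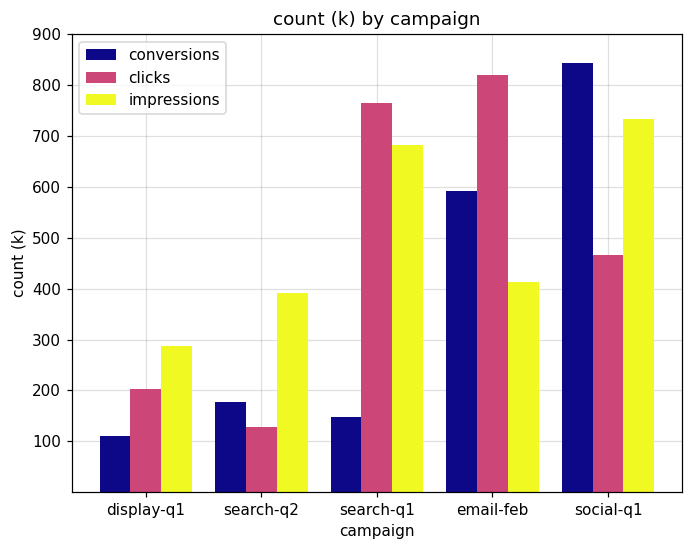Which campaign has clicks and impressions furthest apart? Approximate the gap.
email-feb: clicks ≈ 800, impressions ≈ 400 → gap ≈ 400. Next-largest (social-q1) is only ≈ 200.

email-feb, ≈ 400 k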